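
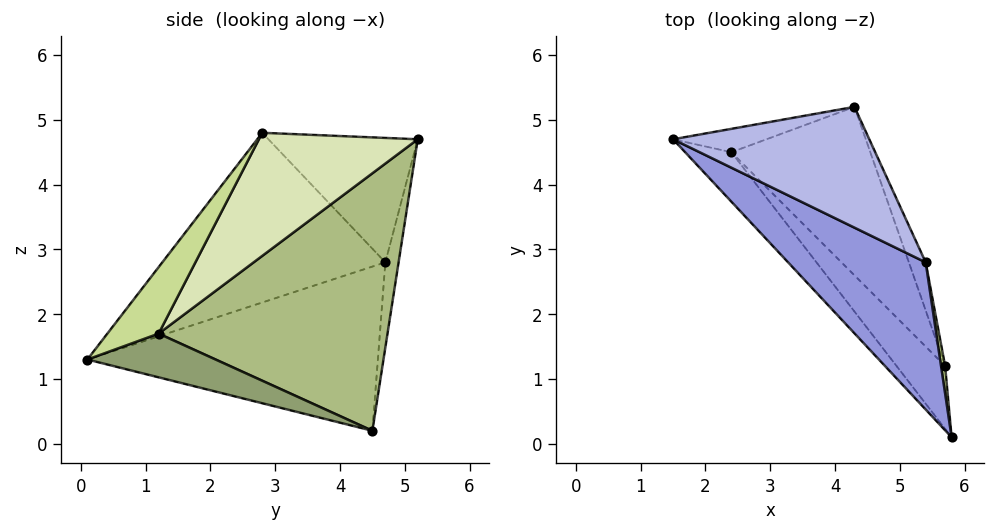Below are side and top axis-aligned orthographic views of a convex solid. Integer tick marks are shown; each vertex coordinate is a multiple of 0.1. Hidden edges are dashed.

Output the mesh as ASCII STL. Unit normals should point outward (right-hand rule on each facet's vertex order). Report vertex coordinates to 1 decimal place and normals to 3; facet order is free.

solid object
 facet normal -0.747 -0.630 -0.210
  outer loop
   vertex 2.4 4.5 0.2
   vertex 5.8 0.1 1.3
   vertex 1.5 4.7 2.8
  endloop
 endfacet
 facet normal -0.101 0.989 -0.111
  outer loop
   vertex 2.4 4.5 0.2
   vertex 1.5 4.7 2.8
   vertex 4.3 5.2 4.7
  endloop
 endfacet
 facet normal -0.568 -0.682 0.461
  outer loop
   vertex 5.4 2.8 4.8
   vertex 1.5 4.7 2.8
   vertex 5.8 0.1 1.3
  endloop
 endfacet
 facet normal -0.524 -0.206 0.826
  outer loop
   vertex 5.4 2.8 4.8
   vertex 4.3 5.2 4.7
   vertex 1.5 4.7 2.8
  endloop
 endfacet
 facet normal 0.635 0.314 -0.706
  outer loop
   vertex 5.7 1.2 1.7
   vertex 5.8 0.1 1.3
   vertex 2.4 4.5 0.2
  endloop
 endfacet
 facet normal 0.733 0.553 -0.396
  outer loop
   vertex 5.7 1.2 1.7
   vertex 2.4 4.5 0.2
   vertex 4.3 5.2 4.7
  endloop
 endfacet
 facet normal 0.996 0.068 0.061
  outer loop
   vertex 5.7 1.2 1.7
   vertex 5.4 2.8 4.8
   vertex 5.8 0.1 1.3
  endloop
 endfacet
 facet normal 0.904 0.409 -0.124
  outer loop
   vertex 5.7 1.2 1.7
   vertex 4.3 5.2 4.7
   vertex 5.4 2.8 4.8
  endloop
 endfacet
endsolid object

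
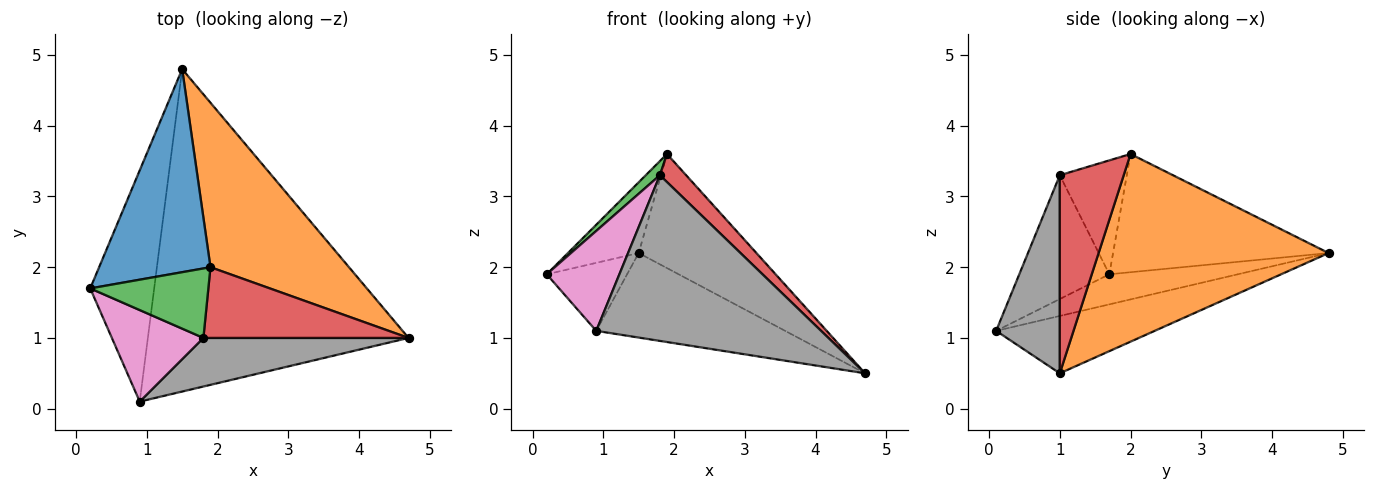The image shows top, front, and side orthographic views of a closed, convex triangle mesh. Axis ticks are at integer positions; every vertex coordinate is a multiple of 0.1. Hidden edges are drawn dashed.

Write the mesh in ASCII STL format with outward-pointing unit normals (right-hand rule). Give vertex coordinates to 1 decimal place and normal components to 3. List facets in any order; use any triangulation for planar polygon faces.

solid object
 facet normal -0.708 0.232 0.667
  outer loop
   vertex 1.9 2.0 3.6
   vertex 1.5 4.8 2.2
   vertex 0.2 1.7 1.9
  endloop
 endfacet
 facet normal 0.744 0.381 0.549
  outer loop
   vertex 1.9 2.0 3.6
   vertex 4.7 1.0 0.5
   vertex 1.5 4.8 2.2
  endloop
 endfacet
 facet normal -0.687 -0.145 0.712
  outer loop
   vertex 1.8 1.0 3.3
   vertex 1.9 2.0 3.6
   vertex 0.2 1.7 1.9
  endloop
 endfacet
 facet normal 0.668 -0.274 0.692
  outer loop
   vertex 1.8 1.0 3.3
   vertex 4.7 1.0 0.5
   vertex 1.9 2.0 3.6
  endloop
 endfacet
 facet normal -0.411 0.257 -0.874
  outer loop
   vertex 0.9 0.1 1.1
   vertex 0.2 1.7 1.9
   vertex 1.5 4.8 2.2
  endloop
 endfacet
 facet normal -0.208 0.248 -0.946
  outer loop
   vertex 0.9 0.1 1.1
   vertex 1.5 4.8 2.2
   vertex 4.7 1.0 0.5
  endloop
 endfacet
 facet normal -0.675 -0.544 0.499
  outer loop
   vertex 0.9 0.1 1.1
   vertex 1.8 1.0 3.3
   vertex 0.2 1.7 1.9
  endloop
 endfacet
 facet normal 0.262 -0.926 0.272
  outer loop
   vertex 0.9 0.1 1.1
   vertex 4.7 1.0 0.5
   vertex 1.8 1.0 3.3
  endloop
 endfacet
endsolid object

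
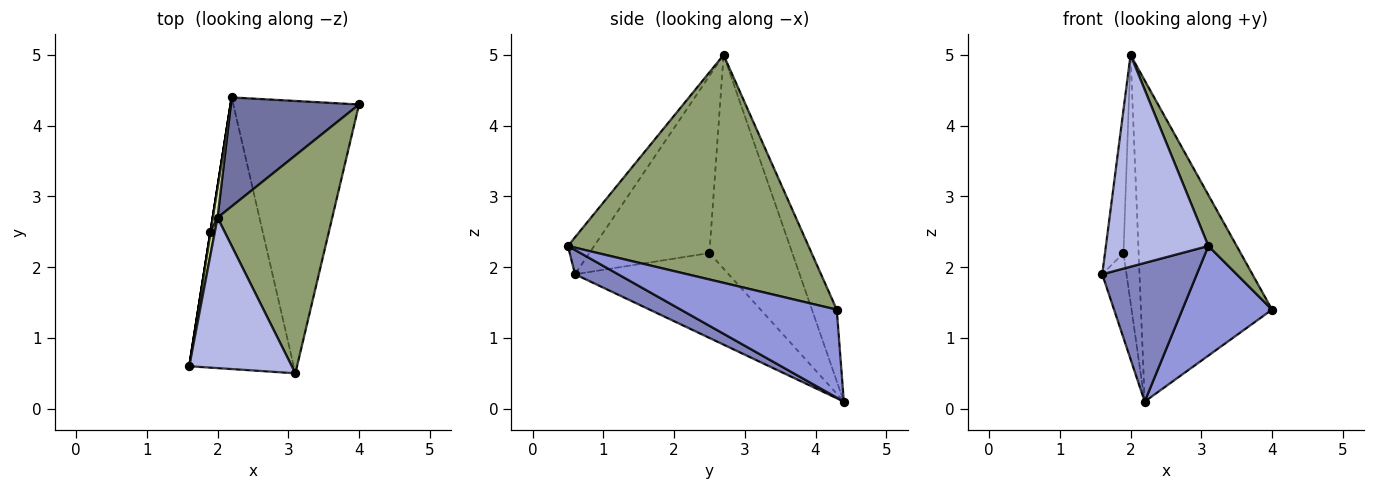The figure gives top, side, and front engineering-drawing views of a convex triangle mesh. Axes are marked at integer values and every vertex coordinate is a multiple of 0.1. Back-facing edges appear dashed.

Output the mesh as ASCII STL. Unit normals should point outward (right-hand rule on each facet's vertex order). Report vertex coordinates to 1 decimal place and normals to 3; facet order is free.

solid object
 facet normal -0.177 0.932 0.316
  outer loop
   vertex 2.0 2.7 5.0
   vertex 4.0 4.3 1.4
   vertex 2.2 4.4 0.1
  endloop
 endfacet
 facet normal 0.203 -0.445 -0.872
  outer loop
   vertex 3.1 0.5 2.3
   vertex 1.6 0.6 1.9
   vertex 2.2 4.4 0.1
  endloop
 endfacet
 facet normal 0.545 -0.313 -0.778
  outer loop
   vertex 3.1 0.5 2.3
   vertex 2.2 4.4 0.1
   vertex 4.0 4.3 1.4
  endloop
 endfacet
 facet normal -0.204 -0.798 0.567
  outer loop
   vertex 3.1 0.5 2.3
   vertex 2.0 2.7 5.0
   vertex 1.6 0.6 1.9
  endloop
 endfacet
 facet normal 0.888 -0.105 0.447
  outer loop
   vertex 3.1 0.5 2.3
   vertex 4.0 4.3 1.4
   vertex 2.0 2.7 5.0
  endloop
 endfacet
 facet normal -0.988 0.156 0.000
  outer loop
   vertex 1.9 2.5 2.2
   vertex 2.2 4.4 0.1
   vertex 1.6 0.6 1.9
  endloop
 endfacet
 facet normal -0.988 0.152 0.024
  outer loop
   vertex 1.9 2.5 2.2
   vertex 1.6 0.6 1.9
   vertex 2.0 2.7 5.0
  endloop
 endfacet
 facet normal -0.983 0.180 0.022
  outer loop
   vertex 1.9 2.5 2.2
   vertex 2.0 2.7 5.0
   vertex 2.2 4.4 0.1
  endloop
 endfacet
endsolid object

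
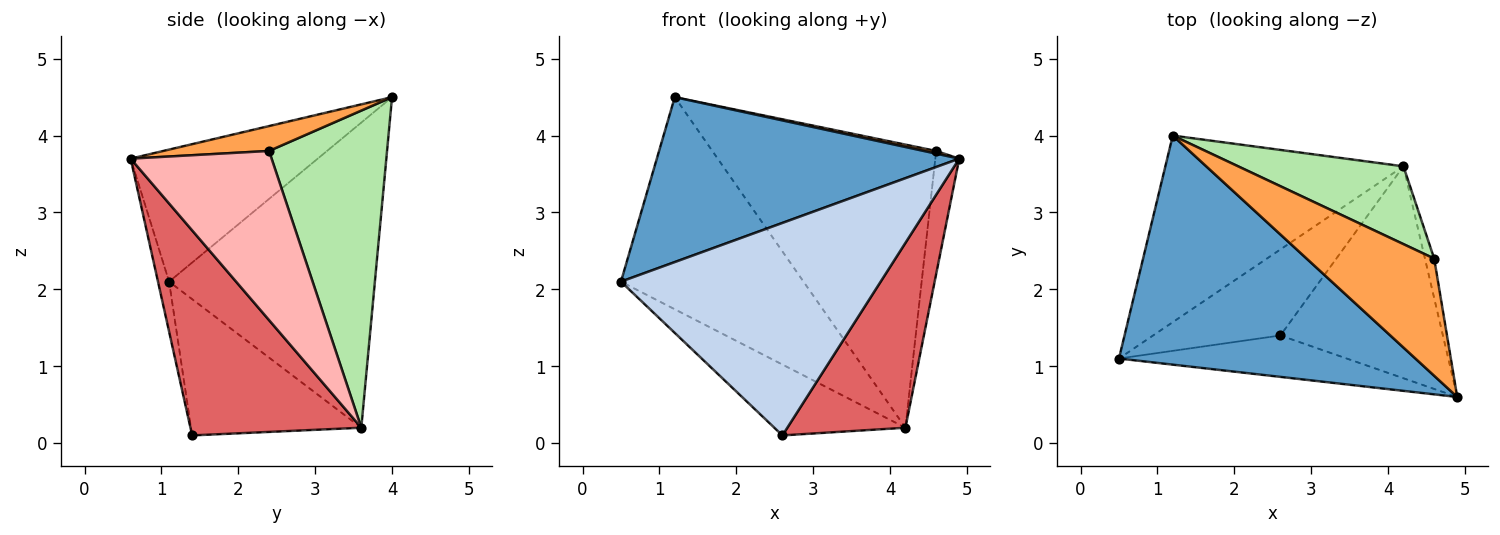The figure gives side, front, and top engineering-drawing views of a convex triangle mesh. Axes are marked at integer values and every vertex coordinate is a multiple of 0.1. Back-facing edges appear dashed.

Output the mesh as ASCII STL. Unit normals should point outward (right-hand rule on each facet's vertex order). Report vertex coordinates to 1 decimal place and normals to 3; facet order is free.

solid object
 facet normal -0.340 -0.550 0.763
  outer loop
   vertex 1.2 4.0 4.5
   vertex 0.5 1.1 2.1
   vertex 4.9 0.6 3.7
  endloop
 endfacet
 facet normal -0.042 -0.981 -0.191
  outer loop
   vertex 2.6 1.4 0.1
   vertex 4.9 0.6 3.7
   vertex 0.5 1.1 2.1
  endloop
 endfacet
 facet normal 0.191 -0.023 0.981
  outer loop
   vertex 4.6 2.4 3.8
   vertex 1.2 4.0 4.5
   vertex 4.9 0.6 3.7
  endloop
 endfacet
 facet normal -0.646 0.573 -0.504
  outer loop
   vertex 4.2 3.6 0.2
   vertex 0.5 1.1 2.1
   vertex 1.2 4.0 4.5
  endloop
 endfacet
 facet normal -0.637 0.490 -0.595
  outer loop
   vertex 4.2 3.6 0.2
   vertex 2.6 1.4 0.1
   vertex 0.5 1.1 2.1
  endloop
 endfacet
 facet normal 0.453 0.860 0.236
  outer loop
   vertex 4.2 3.6 0.2
   vertex 1.2 4.0 4.5
   vertex 4.6 2.4 3.8
  endloop
 endfacet
 facet normal 0.689 -0.476 -0.546
  outer loop
   vertex 4.2 3.6 0.2
   vertex 4.9 0.6 3.7
   vertex 2.6 1.4 0.1
  endloop
 endfacet
 facet normal 0.984 0.167 -0.054
  outer loop
   vertex 4.2 3.6 0.2
   vertex 4.6 2.4 3.8
   vertex 4.9 0.6 3.7
  endloop
 endfacet
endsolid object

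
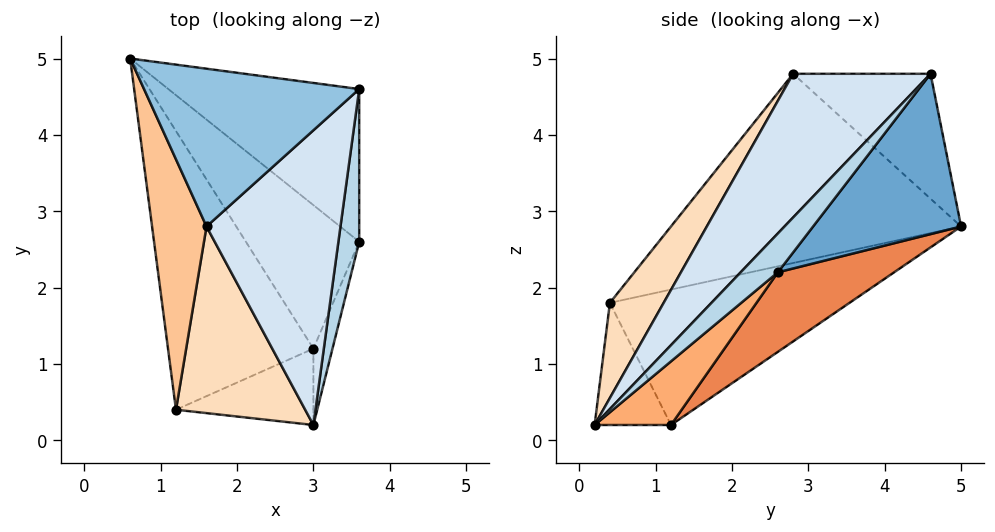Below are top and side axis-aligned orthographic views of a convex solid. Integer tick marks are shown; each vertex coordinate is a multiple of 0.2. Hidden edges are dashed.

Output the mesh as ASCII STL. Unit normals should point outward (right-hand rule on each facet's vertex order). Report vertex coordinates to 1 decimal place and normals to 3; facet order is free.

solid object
 facet normal 0.456 0.705 -0.543
  outer loop
   vertex 3.6 4.6 4.8
   vertex 3.6 2.6 2.2
   vertex 0.6 5.0 2.8
  endloop
 endfacet
 facet normal -0.439 0.487 0.755
  outer loop
   vertex 3.6 4.6 4.8
   vertex 0.6 5.0 2.8
   vertex 1.6 2.8 4.8
  endloop
 endfacet
 facet normal 0.751 -0.523 0.402
  outer loop
   vertex 3.6 4.6 4.8
   vertex 3.0 0.2 0.2
   vertex 3.6 2.6 2.2
  endloop
 endfacet
 facet normal 0.568 -0.631 0.529
  outer loop
   vertex 3.6 4.6 4.8
   vertex 1.6 2.8 4.8
   vertex 3.0 0.2 0.2
  endloop
 endfacet
 facet normal 0.422 0.678 -0.601
  outer loop
   vertex 3.0 1.2 0.2
   vertex 0.6 5.0 2.8
   vertex 3.6 2.6 2.2
  endloop
 endfacet
 facet normal 0.958 0.000 -0.287
  outer loop
   vertex 3.0 1.2 0.2
   vertex 3.6 2.6 2.2
   vertex 3.0 0.2 0.2
  endloop
 endfacet
 facet normal -0.945 -0.182 0.272
  outer loop
   vertex 1.2 0.4 1.8
   vertex 1.6 2.8 4.8
   vertex 0.6 5.0 2.8
  endloop
 endfacet
 facet normal 0.398 -0.742 0.540
  outer loop
   vertex 1.2 0.4 1.8
   vertex 3.0 0.2 0.2
   vertex 1.6 2.8 4.8
  endloop
 endfacet
 facet normal -0.680 0.070 -0.730
  outer loop
   vertex 1.2 0.4 1.8
   vertex 0.6 5.0 2.8
   vertex 3.0 1.2 0.2
  endloop
 endfacet
 facet normal -0.664 0.000 -0.747
  outer loop
   vertex 1.2 0.4 1.8
   vertex 3.0 1.2 0.2
   vertex 3.0 0.2 0.2
  endloop
 endfacet
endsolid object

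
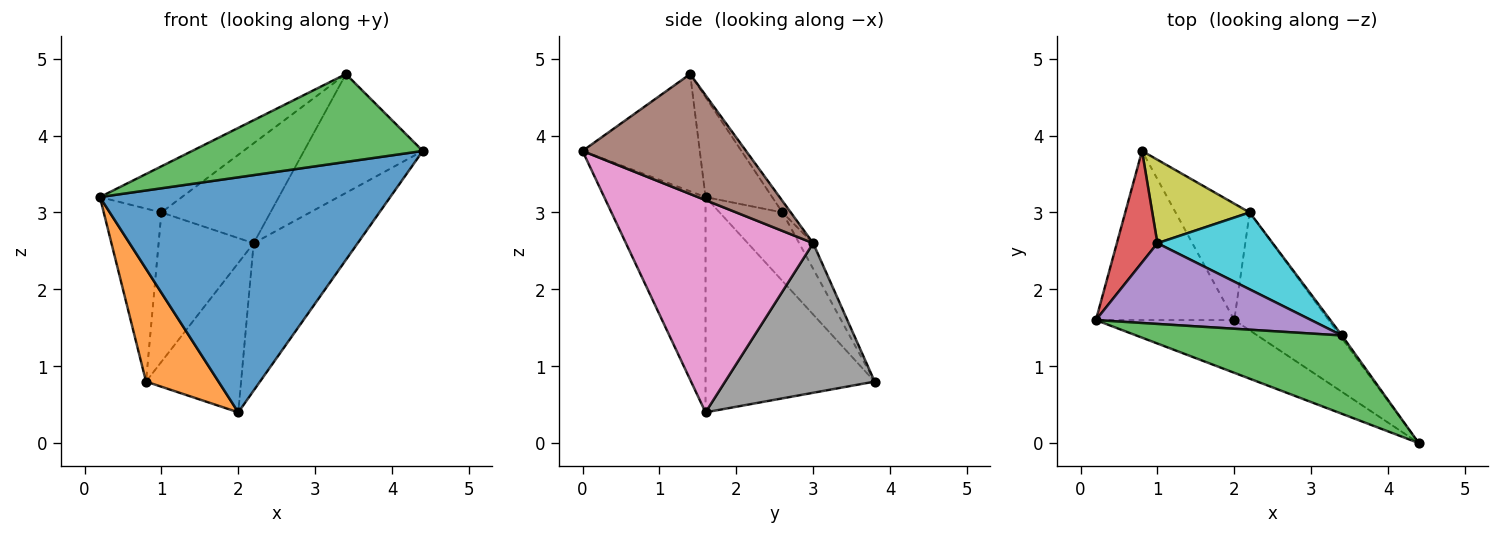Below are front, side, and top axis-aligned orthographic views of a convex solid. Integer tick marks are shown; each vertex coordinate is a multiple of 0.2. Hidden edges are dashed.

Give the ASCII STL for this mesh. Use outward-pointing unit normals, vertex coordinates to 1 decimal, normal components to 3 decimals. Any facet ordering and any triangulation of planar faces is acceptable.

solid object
 facet normal -0.322 -0.924 -0.207
  outer loop
   vertex 2.0 1.6 0.4
   vertex 4.4 0.0 3.8
   vertex 0.2 1.6 3.2
  endloop
 endfacet
 facet normal -0.791 -0.339 -0.509
  outer loop
   vertex 2.0 1.6 0.4
   vertex 0.2 1.6 3.2
   vertex 0.8 3.8 0.8
  endloop
 endfacet
 facet normal -0.355 -0.698 0.622
  outer loop
   vertex 3.4 1.4 4.8
   vertex 0.2 1.6 3.2
   vertex 4.4 0.0 3.8
  endloop
 endfacet
 facet normal -0.675 0.620 0.400
  outer loop
   vertex 1.0 2.6 3.0
   vertex 0.8 3.8 0.8
   vertex 0.2 1.6 3.2
  endloop
 endfacet
 facet normal -0.374 0.460 0.805
  outer loop
   vertex 1.0 2.6 3.0
   vertex 0.2 1.6 3.2
   vertex 3.4 1.4 4.8
  endloop
 endfacet
 facet normal 0.809 0.588 -0.014
  outer loop
   vertex 2.2 3.0 2.6
   vertex 3.4 1.4 4.8
   vertex 4.4 0.0 3.8
  endloop
 endfacet
 facet normal 0.815 0.453 -0.362
  outer loop
   vertex 2.2 3.0 2.6
   vertex 4.4 0.0 3.8
   vertex 2.0 1.6 0.4
  endloop
 endfacet
 facet normal 0.779 0.495 -0.386
  outer loop
   vertex 2.2 3.0 2.6
   vertex 2.0 1.6 0.4
   vertex 0.8 3.8 0.8
  endloop
 endfacet
 facet normal -0.127 0.866 0.484
  outer loop
   vertex 2.2 3.0 2.6
   vertex 0.8 3.8 0.8
   vertex 1.0 2.6 3.0
  endloop
 endfacet
 facet normal -0.061 0.791 0.609
  outer loop
   vertex 2.2 3.0 2.6
   vertex 1.0 2.6 3.0
   vertex 3.4 1.4 4.8
  endloop
 endfacet
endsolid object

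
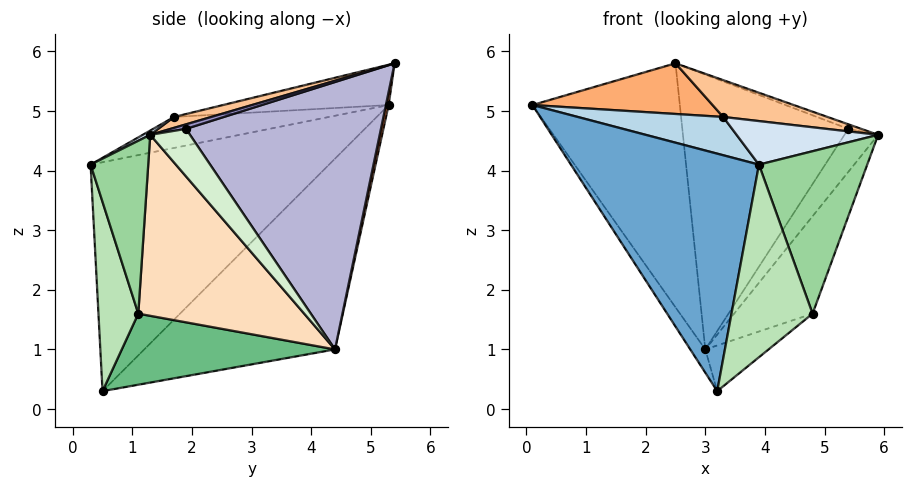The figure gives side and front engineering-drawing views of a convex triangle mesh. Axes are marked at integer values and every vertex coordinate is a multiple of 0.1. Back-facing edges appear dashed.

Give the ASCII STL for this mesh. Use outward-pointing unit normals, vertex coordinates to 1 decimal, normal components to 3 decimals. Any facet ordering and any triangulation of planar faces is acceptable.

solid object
 facet normal -0.780 -0.615 0.111
  outer loop
   vertex 3.9 0.3 4.1
   vertex 0.1 5.3 5.1
   vertex 3.2 0.5 0.3
  endloop
 endfacet
 facet normal -0.808 0.064 -0.586
  outer loop
   vertex 3.0 4.4 1.0
   vertex 3.2 0.5 0.3
   vertex 0.1 5.3 5.1
  endloop
 endfacet
 facet normal -0.611 -0.574 0.545
  outer loop
   vertex 3.3 1.7 4.9
   vertex 0.1 5.3 5.1
   vertex 3.9 0.3 4.1
  endloop
 endfacet
 facet normal 0.026 -0.488 0.873
  outer loop
   vertex 3.3 1.7 4.9
   vertex 3.9 0.3 4.1
   vertex 5.9 1.3 4.6
  endloop
 endfacet
 facet normal 0.018 0.979 -0.202
  outer loop
   vertex 2.5 5.4 5.8
   vertex 3.0 4.4 1.0
   vertex 0.1 5.3 5.1
  endloop
 endfacet
 facet normal -0.258 -0.281 0.924
  outer loop
   vertex 2.5 5.4 5.8
   vertex 0.1 5.3 5.1
   vertex 3.3 1.7 4.9
  endloop
 endfacet
 facet normal 0.078 -0.220 0.972
  outer loop
   vertex 2.5 5.4 5.8
   vertex 3.3 1.7 4.9
   vertex 5.9 1.3 4.6
  endloop
 endfacet
 facet normal 0.851 0.402 -0.339
  outer loop
   vertex 4.8 1.1 1.6
   vertex 3.0 4.4 1.0
   vertex 5.9 1.3 4.6
  endloop
 endfacet
 facet normal 0.581 0.173 -0.795
  outer loop
   vertex 4.8 1.1 1.6
   vertex 3.2 0.5 0.3
   vertex 3.0 4.4 1.0
  endloop
 endfacet
 facet normal 0.467 -0.877 -0.113
  outer loop
   vertex 4.8 1.1 1.6
   vertex 5.9 1.3 4.6
   vertex 3.9 0.3 4.1
  endloop
 endfacet
 facet normal 0.437 -0.890 -0.127
  outer loop
   vertex 4.8 1.1 1.6
   vertex 3.9 0.3 4.1
   vertex 3.2 0.5 0.3
  endloop
 endfacet
 facet normal 0.762 0.645 -0.059
  outer loop
   vertex 5.4 1.9 4.7
   vertex 5.9 1.3 4.6
   vertex 3.0 4.4 1.0
  endloop
 endfacet
 facet normal 0.766 0.642 -0.025
  outer loop
   vertex 5.4 1.9 4.7
   vertex 2.5 5.4 5.8
   vertex 5.9 1.3 4.6
  endloop
 endfacet
 facet normal 0.760 0.647 -0.056
  outer loop
   vertex 5.4 1.9 4.7
   vertex 3.0 4.4 1.0
   vertex 2.5 5.4 5.8
  endloop
 endfacet
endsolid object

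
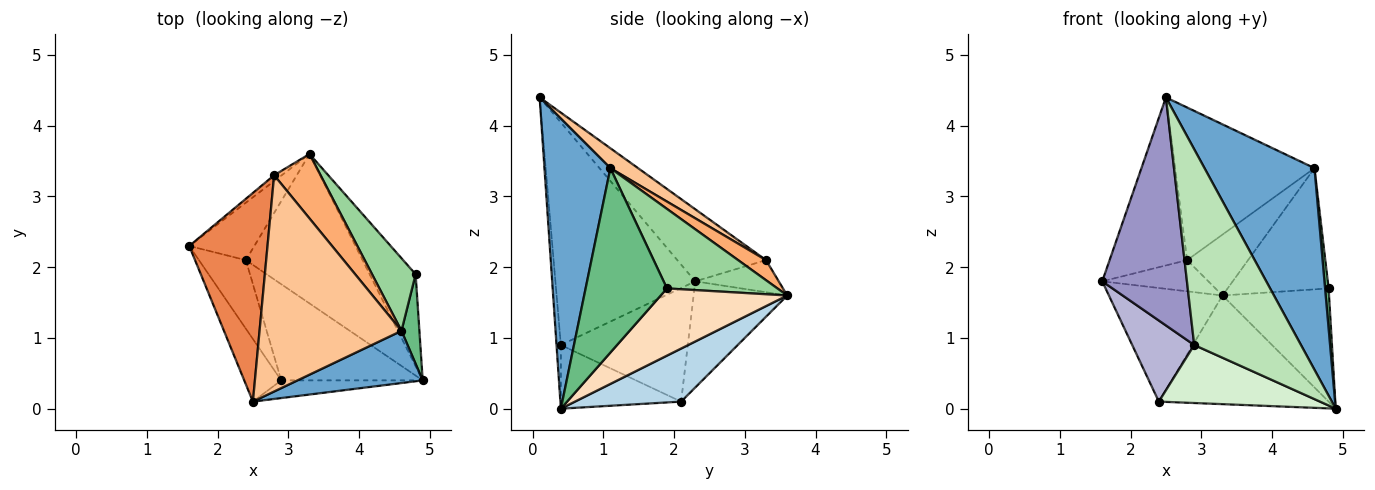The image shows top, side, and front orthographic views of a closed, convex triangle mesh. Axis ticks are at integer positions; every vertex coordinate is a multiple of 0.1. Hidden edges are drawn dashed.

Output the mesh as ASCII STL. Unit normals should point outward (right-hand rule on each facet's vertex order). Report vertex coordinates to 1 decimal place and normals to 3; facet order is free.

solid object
 facet normal 0.502 -0.837 0.217
  outer loop
   vertex 4.6 1.1 3.4
   vertex 2.5 0.1 4.4
   vertex 4.9 0.4 0.0
  endloop
 endfacet
 facet normal -0.593 0.719 -0.363
  outer loop
   vertex 2.4 2.1 0.1
   vertex 1.6 2.3 1.8
   vertex 3.3 3.6 1.6
  endloop
 endfacet
 facet normal 0.345 0.552 -0.759
  outer loop
   vertex 2.4 2.1 0.1
   vertex 3.3 3.6 1.6
   vertex 4.9 0.4 0.0
  endloop
 endfacet
 facet normal -0.612 0.778 -0.145
  outer loop
   vertex 2.8 3.3 2.1
   vertex 3.3 3.6 1.6
   vertex 1.6 2.3 1.8
  endloop
 endfacet
 facet normal -0.583 0.510 0.633
  outer loop
   vertex 2.8 3.3 2.1
   vertex 1.6 2.3 1.8
   vertex 2.5 0.1 4.4
  endloop
 endfacet
 facet normal 0.300 0.655 0.693
  outer loop
   vertex 2.8 3.3 2.1
   vertex 4.6 1.1 3.4
   vertex 3.3 3.6 1.6
  endloop
 endfacet
 facet normal 0.114 0.573 0.812
  outer loop
   vertex 2.8 3.3 2.1
   vertex 2.5 0.1 4.4
   vertex 4.6 1.1 3.4
  endloop
 endfacet
 facet normal 0.678 0.571 -0.464
  outer loop
   vertex 4.8 1.9 1.7
   vertex 4.9 0.4 0.0
   vertex 3.3 3.6 1.6
  endloop
 endfacet
 facet normal 0.994 -0.043 0.097
  outer loop
   vertex 4.8 1.9 1.7
   vertex 4.6 1.1 3.4
   vertex 4.9 0.4 0.0
  endloop
 endfacet
 facet normal 0.684 0.626 0.375
  outer loop
   vertex 4.8 1.9 1.7
   vertex 3.3 3.6 1.6
   vertex 4.6 1.1 3.4
  endloop
 endfacet
 facet normal -0.040 -0.995 -0.090
  outer loop
   vertex 2.9 0.4 0.9
   vertex 4.9 0.4 0.0
   vertex 2.5 0.1 4.4
  endloop
 endfacet
 facet normal -0.360 -0.482 -0.799
  outer loop
   vertex 2.9 0.4 0.9
   vertex 2.4 2.1 0.1
   vertex 4.9 0.4 0.0
  endloop
 endfacet
 facet normal -0.847 -0.513 -0.141
  outer loop
   vertex 2.9 0.4 0.9
   vertex 2.5 0.1 4.4
   vertex 1.6 2.3 1.8
  endloop
 endfacet
 facet normal -0.842 -0.412 -0.348
  outer loop
   vertex 2.9 0.4 0.9
   vertex 1.6 2.3 1.8
   vertex 2.4 2.1 0.1
  endloop
 endfacet
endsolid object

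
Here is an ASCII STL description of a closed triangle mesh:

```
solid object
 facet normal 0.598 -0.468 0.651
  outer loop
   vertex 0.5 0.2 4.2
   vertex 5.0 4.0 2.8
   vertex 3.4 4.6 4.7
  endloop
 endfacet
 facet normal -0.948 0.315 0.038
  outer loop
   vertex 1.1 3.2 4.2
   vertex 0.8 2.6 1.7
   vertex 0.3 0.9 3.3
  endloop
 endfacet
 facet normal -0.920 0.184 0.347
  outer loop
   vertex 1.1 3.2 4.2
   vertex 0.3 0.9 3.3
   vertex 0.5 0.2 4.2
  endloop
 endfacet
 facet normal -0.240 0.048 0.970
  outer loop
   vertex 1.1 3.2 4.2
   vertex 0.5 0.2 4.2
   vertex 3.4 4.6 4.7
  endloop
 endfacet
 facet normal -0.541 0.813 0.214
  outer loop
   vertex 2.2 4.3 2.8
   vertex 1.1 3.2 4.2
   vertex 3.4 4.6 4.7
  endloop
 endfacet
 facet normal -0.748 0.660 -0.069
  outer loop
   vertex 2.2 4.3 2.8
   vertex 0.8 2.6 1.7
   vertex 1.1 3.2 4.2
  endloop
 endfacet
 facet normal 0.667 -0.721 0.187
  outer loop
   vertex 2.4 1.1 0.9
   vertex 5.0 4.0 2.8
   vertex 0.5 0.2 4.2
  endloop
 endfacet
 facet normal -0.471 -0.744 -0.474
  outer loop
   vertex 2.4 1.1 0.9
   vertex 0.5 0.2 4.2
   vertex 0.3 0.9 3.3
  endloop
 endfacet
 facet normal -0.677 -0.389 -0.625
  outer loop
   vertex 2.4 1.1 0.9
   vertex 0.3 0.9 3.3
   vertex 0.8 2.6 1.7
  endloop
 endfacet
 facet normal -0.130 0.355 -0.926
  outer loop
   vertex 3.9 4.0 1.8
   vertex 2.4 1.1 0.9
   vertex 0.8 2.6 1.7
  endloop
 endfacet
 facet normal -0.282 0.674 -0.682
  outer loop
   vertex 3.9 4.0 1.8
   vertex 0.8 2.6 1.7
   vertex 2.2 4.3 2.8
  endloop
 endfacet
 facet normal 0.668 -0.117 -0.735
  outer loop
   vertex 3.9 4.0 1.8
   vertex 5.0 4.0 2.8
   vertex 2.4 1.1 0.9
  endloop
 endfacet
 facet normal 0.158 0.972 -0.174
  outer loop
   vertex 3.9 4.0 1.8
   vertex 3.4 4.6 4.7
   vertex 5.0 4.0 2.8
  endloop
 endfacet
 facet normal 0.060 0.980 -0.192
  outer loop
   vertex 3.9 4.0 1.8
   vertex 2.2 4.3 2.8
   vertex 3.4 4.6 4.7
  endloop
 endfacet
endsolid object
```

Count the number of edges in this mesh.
21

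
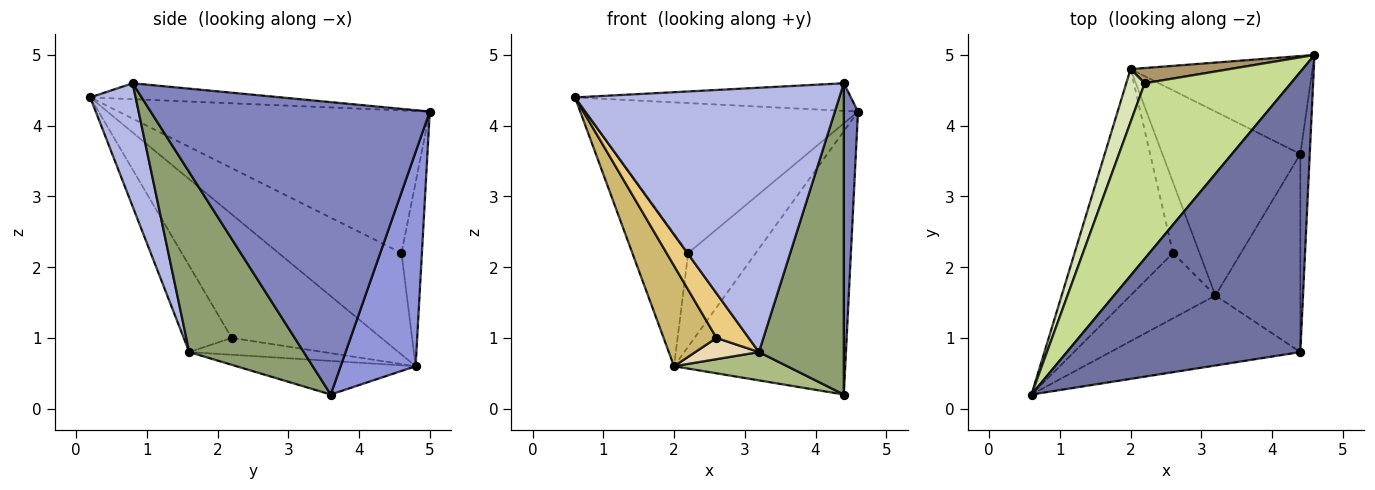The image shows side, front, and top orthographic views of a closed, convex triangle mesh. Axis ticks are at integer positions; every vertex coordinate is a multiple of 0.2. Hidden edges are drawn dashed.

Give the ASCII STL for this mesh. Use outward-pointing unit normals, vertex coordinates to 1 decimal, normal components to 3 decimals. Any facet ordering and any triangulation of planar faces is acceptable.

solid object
 facet normal -0.068 0.098 0.993
  outer loop
   vertex 4.4 0.8 4.6
   vertex 4.6 5.0 4.2
   vertex 0.6 0.2 4.4
  endloop
 endfacet
 facet normal 0.998 -0.051 -0.032
  outer loop
   vertex 4.4 3.6 0.2
   vertex 4.6 5.0 4.2
   vertex 4.4 0.8 4.6
  endloop
 endfacet
 facet normal 0.380 0.867 -0.322
  outer loop
   vertex 2.0 4.8 0.6
   vertex 4.6 5.0 4.2
   vertex 4.4 3.6 0.2
  endloop
 endfacet
 facet normal 0.164 -0.954 -0.253
  outer loop
   vertex 3.2 1.6 0.8
   vertex 4.4 0.8 4.6
   vertex 0.6 0.2 4.4
  endloop
 endfacet
 facet normal 0.751 -0.557 -0.354
  outer loop
   vertex 3.2 1.6 0.8
   vertex 4.4 3.6 0.2
   vertex 4.4 0.8 4.6
  endloop
 endfacet
 facet normal -0.234 -0.148 -0.961
  outer loop
   vertex 3.2 1.6 0.8
   vertex 2.0 4.8 0.6
   vertex 4.4 3.6 0.2
  endloop
 endfacet
 facet normal -0.596 0.522 0.611
  outer loop
   vertex 2.2 4.6 2.2
   vertex 0.6 0.2 4.4
   vertex 4.6 5.0 4.2
  endloop
 endfacet
 facet normal -0.898 0.408 0.163
  outer loop
   vertex 2.2 4.6 2.2
   vertex 2.0 4.8 0.6
   vertex 0.6 0.2 4.4
  endloop
 endfacet
 facet normal -0.286 0.946 0.154
  outer loop
   vertex 2.2 4.6 2.2
   vertex 4.6 5.0 4.2
   vertex 2.0 4.8 0.6
  endloop
 endfacet
 facet normal -0.754 -0.266 -0.600
  outer loop
   vertex 2.6 2.2 1.0
   vertex 0.6 0.2 4.4
   vertex 2.0 4.8 0.6
  endloop
 endfacet
 facet normal -0.643 -0.432 -0.632
  outer loop
   vertex 2.6 2.2 1.0
   vertex 3.2 1.6 0.8
   vertex 0.6 0.2 4.4
  endloop
 endfacet
 facet normal -0.519 -0.246 -0.819
  outer loop
   vertex 2.6 2.2 1.0
   vertex 2.0 4.8 0.6
   vertex 3.2 1.6 0.8
  endloop
 endfacet
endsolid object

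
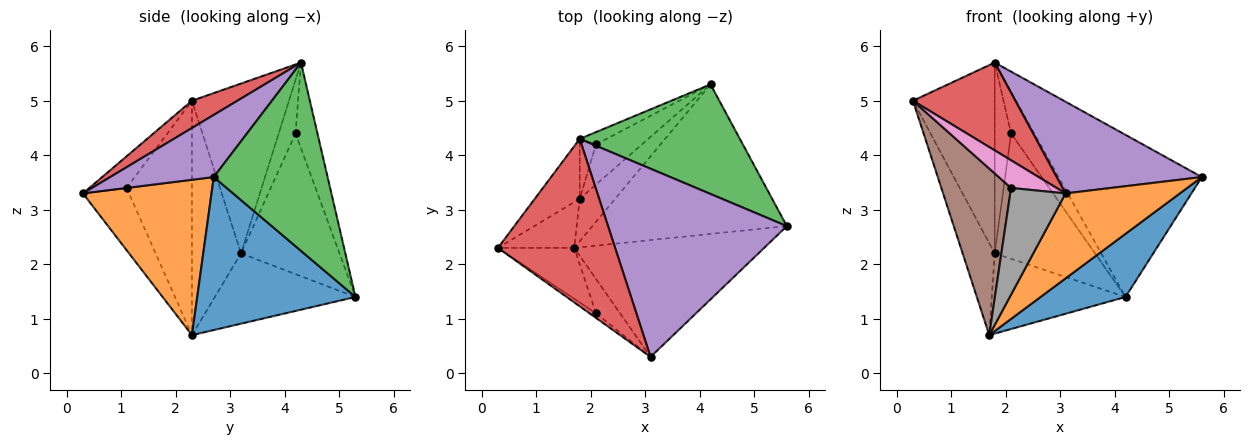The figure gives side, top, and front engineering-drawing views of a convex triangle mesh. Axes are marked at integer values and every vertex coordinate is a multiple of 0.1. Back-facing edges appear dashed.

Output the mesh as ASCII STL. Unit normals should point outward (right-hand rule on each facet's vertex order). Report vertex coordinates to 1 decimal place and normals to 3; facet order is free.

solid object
 facet normal 0.587 -0.315 -0.746
  outer loop
   vertex 1.7 2.3 0.7
   vertex 4.2 5.3 1.4
   vertex 5.6 2.7 3.6
  endloop
 endfacet
 facet normal 0.552 -0.491 -0.674
  outer loop
   vertex 3.1 0.3 3.3
   vertex 1.7 2.3 0.7
   vertex 5.6 2.7 3.6
  endloop
 endfacet
 facet normal 0.550 0.692 0.468
  outer loop
   vertex 1.8 4.3 5.7
   vertex 5.6 2.7 3.6
   vertex 4.2 5.3 1.4
  endloop
 endfacet
 facet normal 0.202 -0.455 0.867
  outer loop
   vertex 1.8 4.3 5.7
   vertex 0.3 2.3 5.0
   vertex 3.1 0.3 3.3
  endloop
 endfacet
 facet normal 0.298 -0.418 0.858
  outer loop
   vertex 1.8 4.3 5.7
   vertex 3.1 0.3 3.3
   vertex 5.6 2.7 3.6
  endloop
 endfacet
 facet normal -0.668 -0.712 -0.217
  outer loop
   vertex 2.1 1.1 3.4
   vertex 0.3 2.3 5.0
   vertex 1.7 2.3 0.7
  endloop
 endfacet
 facet normal -0.627 -0.768 -0.130
  outer loop
   vertex 2.1 1.1 3.4
   vertex 3.1 0.3 3.3
   vertex 0.3 2.3 5.0
  endloop
 endfacet
 facet normal -0.621 -0.746 -0.240
  outer loop
   vertex 2.1 1.1 3.4
   vertex 1.7 2.3 0.7
   vertex 3.1 0.3 3.3
  endloop
 endfacet
 facet normal -0.681 0.647 -0.343
  outer loop
   vertex 1.8 3.2 2.2
   vertex 4.2 5.3 1.4
   vertex 1.7 2.3 0.7
  endloop
 endfacet
 facet normal -0.808 0.528 -0.263
  outer loop
   vertex 1.8 3.2 2.2
   vertex 1.7 2.3 0.7
   vertex 0.3 2.3 5.0
  endloop
 endfacet
 facet normal -0.749 0.632 -0.198
  outer loop
   vertex 1.8 3.2 2.2
   vertex 0.3 2.3 5.0
   vertex 1.8 4.3 5.7
  endloop
 endfacet
 facet normal -0.672 0.711 -0.210
  outer loop
   vertex 2.1 4.2 4.4
   vertex 1.8 4.3 5.7
   vertex 4.2 5.3 1.4
  endloop
 endfacet
 facet normal -0.683 0.696 -0.223
  outer loop
   vertex 2.1 4.2 4.4
   vertex 4.2 5.3 1.4
   vertex 1.8 3.2 2.2
  endloop
 endfacet
 facet normal -0.700 0.681 -0.214
  outer loop
   vertex 2.1 4.2 4.4
   vertex 1.8 3.2 2.2
   vertex 1.8 4.3 5.7
  endloop
 endfacet
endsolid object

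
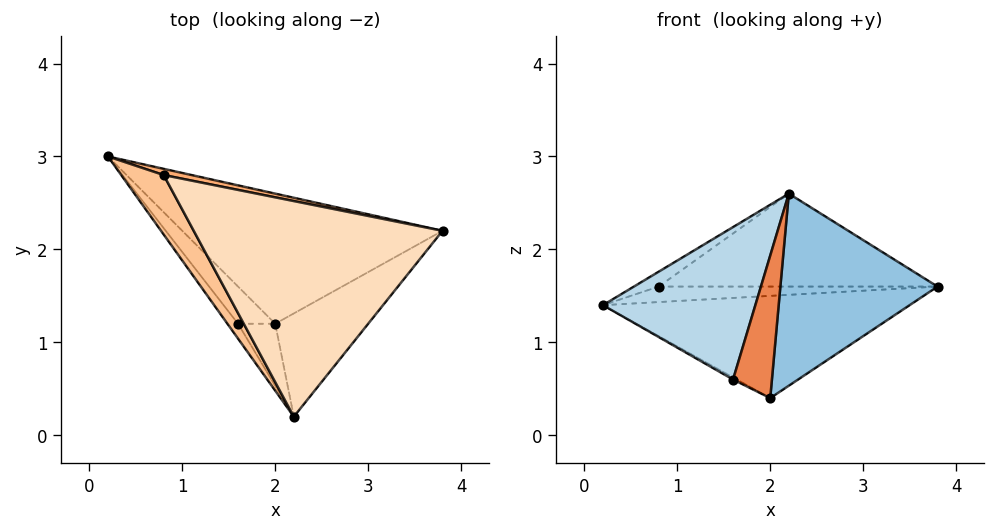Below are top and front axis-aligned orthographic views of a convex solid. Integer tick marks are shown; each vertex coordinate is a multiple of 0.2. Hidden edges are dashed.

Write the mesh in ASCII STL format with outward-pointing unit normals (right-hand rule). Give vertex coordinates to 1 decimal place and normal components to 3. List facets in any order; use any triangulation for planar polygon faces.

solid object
 facet normal 0.178 0.608 -0.774
  outer loop
   vertex 2.0 1.2 0.4
   vertex 0.2 3.0 1.4
   vertex 3.8 2.2 1.6
  endloop
 endfacet
 facet normal 0.627 -0.686 -0.369
  outer loop
   vertex 2.0 1.2 0.4
   vertex 3.8 2.2 1.6
   vertex 2.2 0.2 2.6
  endloop
 endfacet
 facet normal -0.800 -0.597 -0.058
  outer loop
   vertex 1.6 1.2 0.6
   vertex 2.2 0.2 2.6
   vertex 0.2 3.0 1.4
  endloop
 endfacet
 facet normal -0.447 0.050 -0.893
  outer loop
   vertex 1.6 1.2 0.6
   vertex 0.2 3.0 1.4
   vertex 2.0 1.2 0.4
  endloop
 endfacet
 facet normal -0.196 -0.899 -0.391
  outer loop
   vertex 1.6 1.2 0.6
   vertex 2.0 1.2 0.4
   vertex 2.2 0.2 2.6
  endloop
 endfacet
 facet normal 0.183 0.913 0.365
  outer loop
   vertex 0.8 2.8 1.6
   vertex 3.8 2.2 1.6
   vertex 0.2 3.0 1.4
  endloop
 endfacet
 facet normal -0.236 0.236 0.943
  outer loop
   vertex 0.8 2.8 1.6
   vertex 0.2 3.0 1.4
   vertex 2.2 0.2 2.6
  endloop
 endfacet
 facet normal 0.079 0.395 0.915
  outer loop
   vertex 0.8 2.8 1.6
   vertex 2.2 0.2 2.6
   vertex 3.8 2.2 1.6
  endloop
 endfacet
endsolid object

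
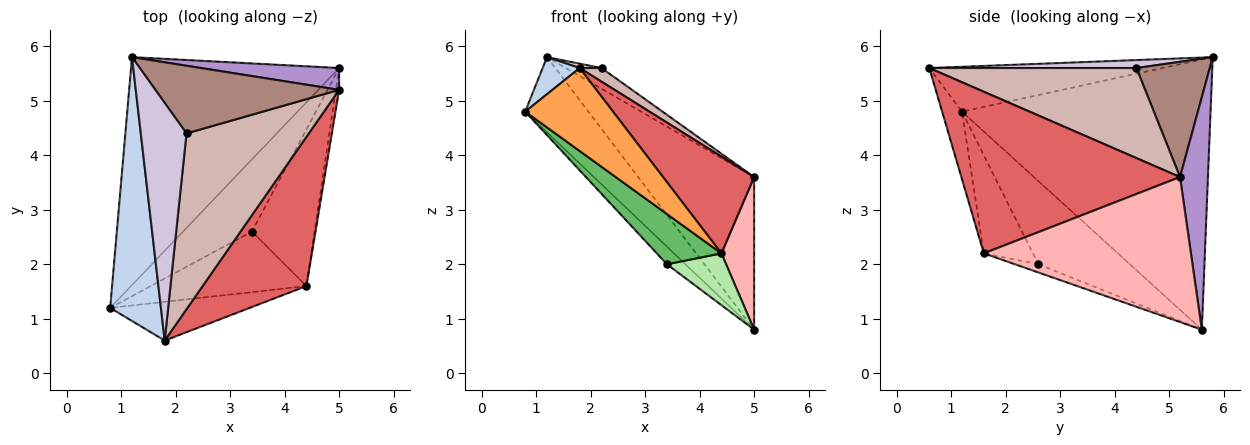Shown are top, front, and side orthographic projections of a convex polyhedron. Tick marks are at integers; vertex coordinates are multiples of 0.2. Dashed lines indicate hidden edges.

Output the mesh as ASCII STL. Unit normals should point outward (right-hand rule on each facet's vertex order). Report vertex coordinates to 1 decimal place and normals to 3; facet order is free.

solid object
 facet normal -0.777 0.198 -0.598
  outer loop
   vertex 1.2 5.8 5.8
   vertex 5.0 5.6 0.8
   vertex 0.8 1.2 4.8
  endloop
 endfacet
 facet normal -0.659 -0.105 0.745
  outer loop
   vertex 1.8 0.6 5.6
   vertex 1.2 5.8 5.8
   vertex 0.8 1.2 4.8
  endloop
 endfacet
 facet normal -0.201 -0.888 -0.415
  outer loop
   vertex 4.4 1.6 2.2
   vertex 1.8 0.6 5.6
   vertex 0.8 1.2 4.8
  endloop
 endfacet
 facet normal -0.761 0.154 -0.630
  outer loop
   vertex 3.4 2.6 2.0
   vertex 0.8 1.2 4.8
   vertex 5.0 5.6 0.8
  endloop
 endfacet
 facet normal -0.436 -0.575 -0.692
  outer loop
   vertex 3.4 2.6 2.0
   vertex 4.4 1.6 2.2
   vertex 0.8 1.2 4.8
  endloop
 endfacet
 facet normal -0.123 -0.311 -0.942
  outer loop
   vertex 3.4 2.6 2.0
   vertex 5.0 5.6 0.8
   vertex 4.4 1.6 2.2
  endloop
 endfacet
 facet normal 0.794 -0.331 0.510
  outer loop
   vertex 5.0 5.2 3.6
   vertex 1.8 0.6 5.6
   vertex 4.4 1.6 2.2
  endloop
 endfacet
 facet normal 0.988 -0.156 -0.022
  outer loop
   vertex 5.0 5.2 3.6
   vertex 4.4 1.6 2.2
   vertex 5.0 5.6 0.8
  endloop
 endfacet
 facet normal 0.232 0.963 0.138
  outer loop
   vertex 5.0 5.2 3.6
   vertex 5.0 5.6 0.8
   vertex 1.2 5.8 5.8
  endloop
 endfacet
 facet normal 0.172 -0.018 0.985
  outer loop
   vertex 2.2 4.4 5.6
   vertex 1.2 5.8 5.8
   vertex 1.8 0.6 5.6
  endloop
 endfacet
 facet normal 0.514 0.250 0.820
  outer loop
   vertex 2.2 4.4 5.6
   vertex 5.0 5.2 3.6
   vertex 1.2 5.8 5.8
  endloop
 endfacet
 facet normal 0.592 -0.062 0.804
  outer loop
   vertex 2.2 4.4 5.6
   vertex 1.8 0.6 5.6
   vertex 5.0 5.2 3.6
  endloop
 endfacet
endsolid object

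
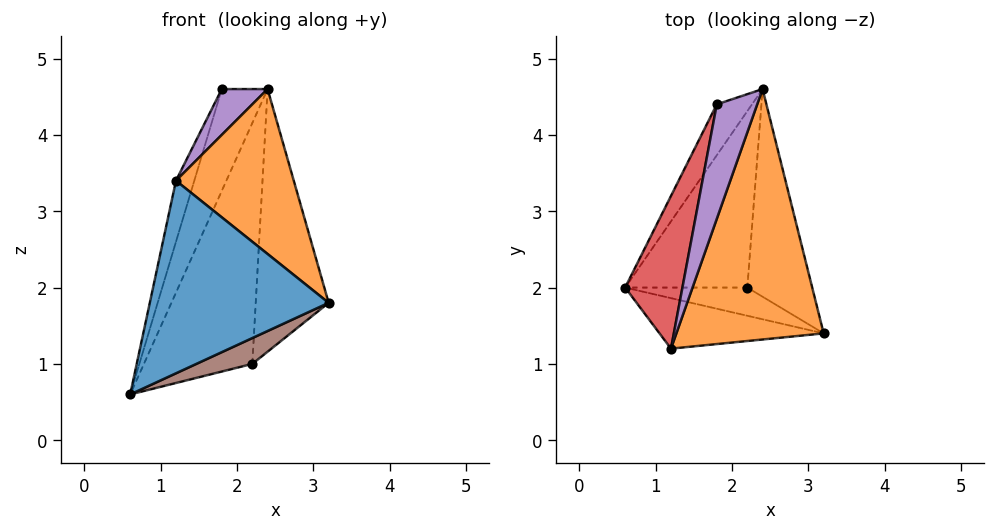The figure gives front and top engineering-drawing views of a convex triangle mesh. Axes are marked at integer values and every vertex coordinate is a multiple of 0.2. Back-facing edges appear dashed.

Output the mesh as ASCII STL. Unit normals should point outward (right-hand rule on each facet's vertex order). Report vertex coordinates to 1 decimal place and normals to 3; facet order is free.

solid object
 facet normal -0.106 -0.962 -0.252
  outer loop
   vertex 1.2 1.2 3.4
   vertex 0.6 2.0 0.6
   vertex 3.2 1.4 1.8
  endloop
 endfacet
 facet normal 0.586 -0.446 0.677
  outer loop
   vertex 1.2 1.2 3.4
   vertex 3.2 1.4 1.8
   vertex 2.4 4.6 4.6
  endloop
 endfacet
 facet normal -0.286 0.857 -0.429
  outer loop
   vertex 1.8 4.4 4.6
   vertex 2.4 4.6 4.6
   vertex 0.6 2.0 0.6
  endloop
 endfacet
 facet normal -0.968 0.094 0.234
  outer loop
   vertex 1.8 4.4 4.6
   vertex 0.6 2.0 0.6
   vertex 1.2 1.2 3.4
  endloop
 endfacet
 facet normal 0.123 -0.369 0.921
  outer loop
   vertex 1.8 4.4 4.6
   vertex 1.2 1.2 3.4
   vertex 2.4 4.6 4.6
  endloop
 endfacet
 facet normal 0.181 -0.665 -0.725
  outer loop
   vertex 2.2 2.0 1.0
   vertex 3.2 1.4 1.8
   vertex 0.6 2.0 0.6
  endloop
 endfacet
 facet normal 0.146 0.798 -0.585
  outer loop
   vertex 2.2 2.0 1.0
   vertex 0.6 2.0 0.6
   vertex 2.4 4.6 4.6
  endloop
 endfacet
 facet normal 0.695 0.564 -0.446
  outer loop
   vertex 2.2 2.0 1.0
   vertex 2.4 4.6 4.6
   vertex 3.2 1.4 1.8
  endloop
 endfacet
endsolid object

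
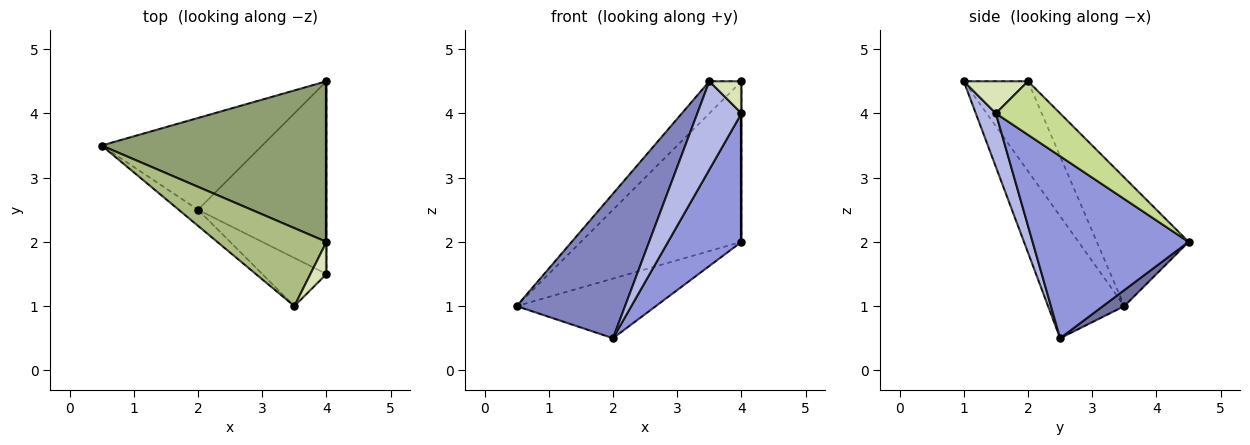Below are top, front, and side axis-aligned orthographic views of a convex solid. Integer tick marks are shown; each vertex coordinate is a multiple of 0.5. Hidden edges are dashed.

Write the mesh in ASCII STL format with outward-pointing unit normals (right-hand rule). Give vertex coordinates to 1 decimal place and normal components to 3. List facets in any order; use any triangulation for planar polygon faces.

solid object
 facet normal 0.084 0.543 -0.836
  outer loop
   vertex 2.0 2.5 0.5
   vertex 0.5 3.5 1.0
   vertex 4.0 4.5 2.0
  endloop
 endfacet
 facet normal -0.573 -0.814 -0.090
  outer loop
   vertex 2.0 2.5 0.5
   vertex 3.5 1.0 4.5
   vertex 0.5 3.5 1.0
  endloop
 endfacet
 facet normal 0.763 -0.359 -0.538
  outer loop
   vertex 4.0 1.5 4.0
   vertex 2.0 2.5 0.5
   vertex 4.0 4.5 2.0
  endloop
 endfacet
 facet normal 0.371 -0.815 -0.445
  outer loop
   vertex 4.0 1.5 4.0
   vertex 3.5 1.0 4.5
   vertex 2.0 2.5 0.5
  endloop
 endfacet
 facet normal -0.375 0.656 0.656
  outer loop
   vertex 4.0 2.0 4.5
   vertex 4.0 4.5 2.0
   vertex 0.5 3.5 1.0
  endloop
 endfacet
 facet normal -0.606 0.303 0.736
  outer loop
   vertex 4.0 2.0 4.5
   vertex 0.5 3.5 1.0
   vertex 3.5 1.0 4.5
  endloop
 endfacet
 facet normal 1.000 0.000 0.000
  outer loop
   vertex 4.0 2.0 4.5
   vertex 4.0 1.5 4.0
   vertex 4.0 4.5 2.0
  endloop
 endfacet
 facet normal 0.816 -0.408 0.408
  outer loop
   vertex 4.0 2.0 4.5
   vertex 3.5 1.0 4.5
   vertex 4.0 1.5 4.0
  endloop
 endfacet
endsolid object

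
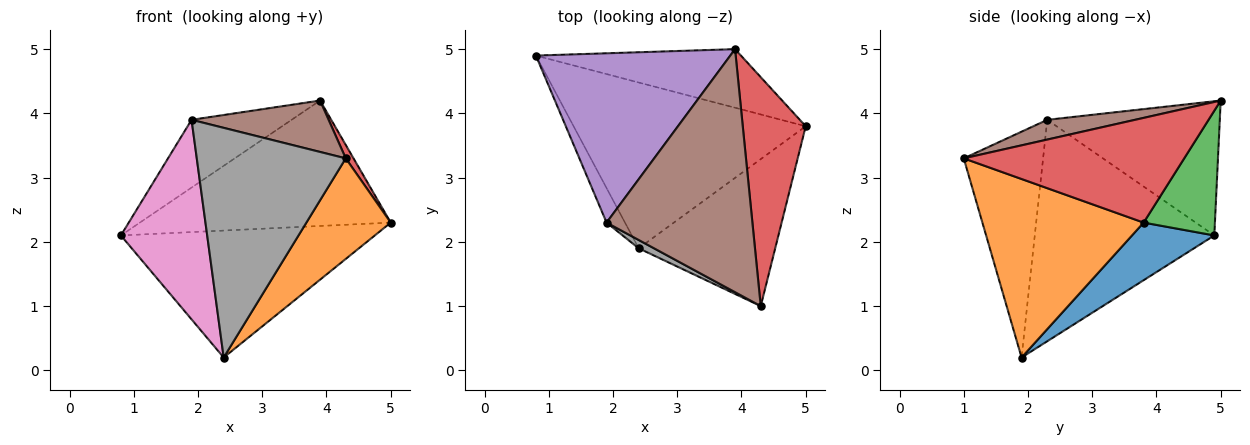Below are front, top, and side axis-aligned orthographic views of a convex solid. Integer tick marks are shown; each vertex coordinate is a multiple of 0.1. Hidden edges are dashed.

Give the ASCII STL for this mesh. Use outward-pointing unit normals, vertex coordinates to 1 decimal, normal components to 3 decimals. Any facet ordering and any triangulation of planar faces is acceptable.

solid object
 facet normal 0.193 0.596 -0.779
  outer loop
   vertex 2.4 1.9 0.2
   vertex 0.8 4.9 2.1
   vertex 5.0 3.8 2.3
  endloop
 endfacet
 facet normal 0.734 -0.384 -0.561
  outer loop
   vertex 2.4 1.9 0.2
   vertex 5.0 3.8 2.3
   vertex 4.3 1.0 3.3
  endloop
 endfacet
 facet normal 0.249 0.877 -0.410
  outer loop
   vertex 3.9 5.0 4.2
   vertex 5.0 3.8 2.3
   vertex 0.8 4.9 2.1
  endloop
 endfacet
 facet normal 0.857 -0.030 0.515
  outer loop
   vertex 3.9 5.0 4.2
   vertex 4.3 1.0 3.3
   vertex 5.0 3.8 2.3
  endloop
 endfacet
 facet normal -0.540 0.313 0.782
  outer loop
   vertex 1.9 2.3 3.9
   vertex 3.9 5.0 4.2
   vertex 0.8 4.9 2.1
  endloop
 endfacet
 facet normal 0.131 -0.205 0.970
  outer loop
   vertex 1.9 2.3 3.9
   vertex 4.3 1.0 3.3
   vertex 3.9 5.0 4.2
  endloop
 endfacet
 facet normal -0.899 -0.432 -0.075
  outer loop
   vertex 1.9 2.3 3.9
   vertex 0.8 4.9 2.1
   vertex 2.4 1.9 0.2
  endloop
 endfacet
 facet normal -0.470 -0.882 0.032
  outer loop
   vertex 1.9 2.3 3.9
   vertex 2.4 1.9 0.2
   vertex 4.3 1.0 3.3
  endloop
 endfacet
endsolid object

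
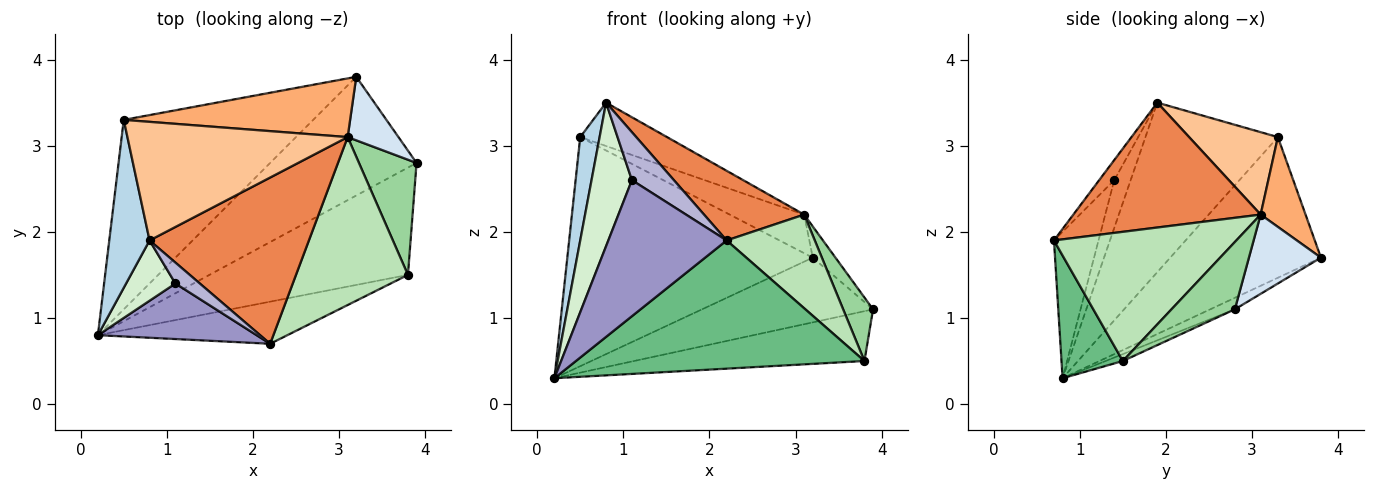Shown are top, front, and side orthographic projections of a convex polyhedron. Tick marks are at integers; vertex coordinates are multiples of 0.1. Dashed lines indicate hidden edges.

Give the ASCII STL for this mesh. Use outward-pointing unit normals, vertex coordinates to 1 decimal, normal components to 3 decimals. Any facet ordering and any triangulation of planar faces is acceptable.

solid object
 facet normal -0.069 0.477 -0.876
  outer loop
   vertex 3.2 3.8 1.7
   vertex 3.9 2.8 1.1
   vertex 0.2 0.8 0.3
  endloop
 endfacet
 facet normal -0.428 0.697 -0.576
  outer loop
   vertex 0.5 3.3 3.1
   vertex 3.2 3.8 1.7
   vertex 0.2 0.8 0.3
  endloop
 endfacet
 facet normal -0.963 -0.141 0.229
  outer loop
   vertex 0.5 3.3 3.1
   vertex 0.2 0.8 0.3
   vertex 0.8 1.9 3.5
  endloop
 endfacet
 facet normal 0.814 0.256 0.522
  outer loop
   vertex 3.1 3.1 2.2
   vertex 3.9 2.8 1.1
   vertex 3.2 3.8 1.7
  endloop
 endfacet
 facet normal 0.586 -0.313 0.747
  outer loop
   vertex 3.1 3.1 2.2
   vertex 0.8 1.9 3.5
   vertex 2.2 0.7 1.9
  endloop
 endfacet
 facet normal 0.315 0.522 0.793
  outer loop
   vertex 3.1 3.1 2.2
   vertex 3.2 3.8 1.7
   vertex 0.5 3.3 3.1
  endloop
 endfacet
 facet normal 0.332 0.324 0.886
  outer loop
   vertex 3.1 3.1 2.2
   vertex 0.5 3.3 3.1
   vertex 0.8 1.9 3.5
  endloop
 endfacet
 facet normal -0.031 0.421 -0.907
  outer loop
   vertex 3.8 1.5 0.5
   vertex 0.2 0.8 0.3
   vertex 3.9 2.8 1.1
  endloop
 endfacet
 facet normal 0.198 -0.931 -0.306
  outer loop
   vertex 3.8 1.5 0.5
   vertex 2.2 0.7 1.9
   vertex 0.2 0.8 0.3
  endloop
 endfacet
 facet normal 0.715 -0.338 0.612
  outer loop
   vertex 3.8 1.5 0.5
   vertex 3.9 2.8 1.1
   vertex 3.1 3.1 2.2
  endloop
 endfacet
 facet normal 0.710 -0.343 0.615
  outer loop
   vertex 3.8 1.5 0.5
   vertex 3.1 3.1 2.2
   vertex 2.2 0.7 1.9
  endloop
 endfacet
 facet normal -0.351 -0.863 0.363
  outer loop
   vertex 1.1 1.4 2.6
   vertex 0.8 1.9 3.5
   vertex 0.2 0.8 0.3
  endloop
 endfacet
 facet normal -0.329 -0.874 0.357
  outer loop
   vertex 1.1 1.4 2.6
   vertex 0.2 0.8 0.3
   vertex 2.2 0.7 1.9
  endloop
 endfacet
 facet normal -0.313 -0.871 0.380
  outer loop
   vertex 1.1 1.4 2.6
   vertex 2.2 0.7 1.9
   vertex 0.8 1.9 3.5
  endloop
 endfacet
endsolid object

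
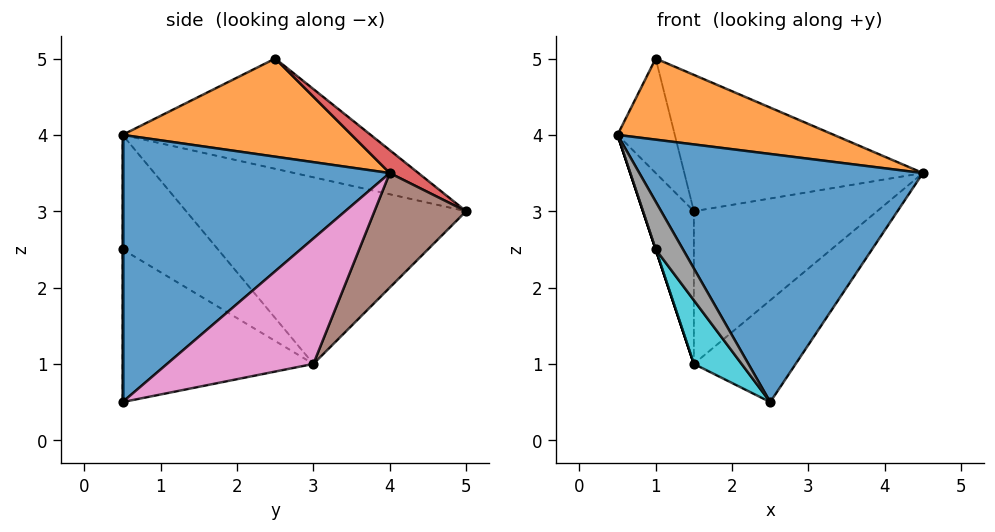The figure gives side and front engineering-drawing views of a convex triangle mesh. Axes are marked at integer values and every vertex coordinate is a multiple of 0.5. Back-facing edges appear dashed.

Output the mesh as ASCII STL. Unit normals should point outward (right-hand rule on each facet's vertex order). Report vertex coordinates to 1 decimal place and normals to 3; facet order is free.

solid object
 facet normal 0.639 -0.678 0.365
  outer loop
   vertex 2.5 0.5 0.5
   vertex 4.5 4.0 3.5
   vertex 0.5 0.5 4.0
  endloop
 endfacet
 facet normal 0.512 -0.483 0.711
  outer loop
   vertex 1.0 2.5 5.0
   vertex 0.5 0.5 4.0
   vertex 4.5 4.0 3.5
  endloop
 endfacet
 facet normal -0.974 0.225 0.037
  outer loop
   vertex 1.0 2.5 5.0
   vertex 1.5 5.0 3.0
   vertex 0.5 0.5 4.0
  endloop
 endfacet
 facet normal 0.074 0.614 0.786
  outer loop
   vertex 1.0 2.5 5.0
   vertex 4.5 4.0 3.5
   vertex 1.5 5.0 3.0
  endloop
 endfacet
 facet normal -0.968 0.176 -0.176
  outer loop
   vertex 1.5 3.0 1.0
   vertex 0.5 0.5 4.0
   vertex 1.5 5.0 3.0
  endloop
 endfacet
 facet normal 0.333 0.667 -0.667
  outer loop
   vertex 1.5 3.0 1.0
   vertex 1.5 5.0 3.0
   vertex 4.5 4.0 3.5
  endloop
 endfacet
 facet normal 0.522 0.363 -0.772
  outer loop
   vertex 1.5 3.0 1.0
   vertex 4.5 4.0 3.5
   vertex 2.5 0.5 0.5
  endloop
 endfacet
 facet normal 0.000 -1.000 0.000
  outer loop
   vertex 1.0 0.5 2.5
   vertex 2.5 0.5 0.5
   vertex 0.5 0.5 4.0
  endloop
 endfacet
 facet normal -0.949 0.000 -0.316
  outer loop
   vertex 1.0 0.5 2.5
   vertex 0.5 0.5 4.0
   vertex 1.5 3.0 1.0
  endloop
 endfacet
 facet normal -0.784 -0.196 -0.588
  outer loop
   vertex 1.0 0.5 2.5
   vertex 1.5 3.0 1.0
   vertex 2.5 0.5 0.5
  endloop
 endfacet
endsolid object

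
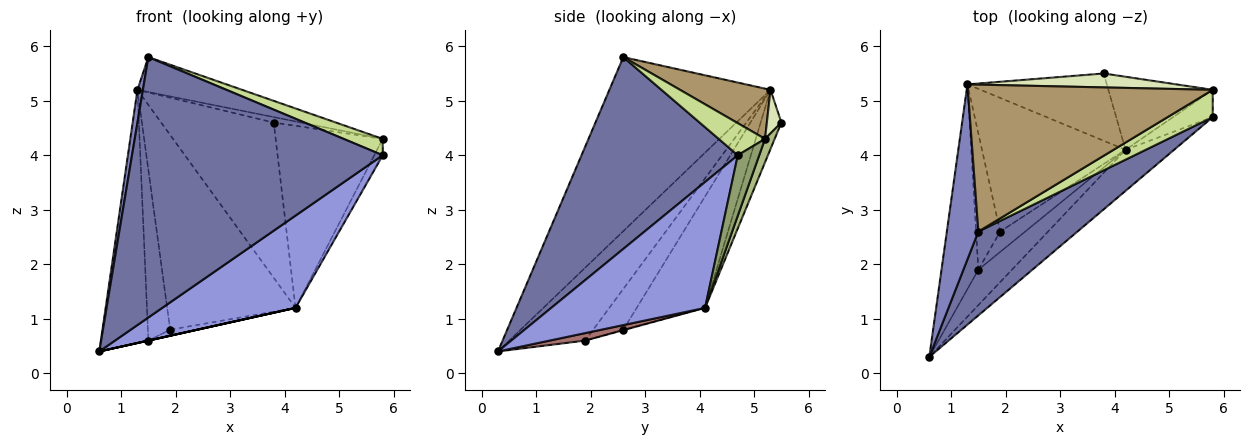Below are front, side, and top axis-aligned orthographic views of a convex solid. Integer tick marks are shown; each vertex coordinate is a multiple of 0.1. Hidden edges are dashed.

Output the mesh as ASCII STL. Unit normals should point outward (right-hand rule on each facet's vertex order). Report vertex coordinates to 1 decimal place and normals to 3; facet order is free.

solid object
 facet normal 0.510 -0.819 0.264
  outer loop
   vertex 1.5 2.6 5.8
   vertex 0.6 0.3 0.4
   vertex 5.8 4.7 4.0
  endloop
 endfacet
 facet normal -0.983 -0.033 0.178
  outer loop
   vertex 1.3 5.3 5.2
   vertex 0.6 0.3 0.4
   vertex 1.5 2.6 5.8
  endloop
 endfacet
 facet normal 0.726 -0.629 -0.280
  outer loop
   vertex 4.2 4.1 1.2
   vertex 5.8 4.7 4.0
   vertex 0.6 0.3 0.4
  endloop
 endfacet
 facet normal -0.166 0.905 -0.392
  outer loop
   vertex 4.2 4.1 1.2
   vertex 1.3 5.3 5.2
   vertex 3.8 5.5 4.6
  endloop
 endfacet
 facet normal 0.794 0.313 -0.521
  outer loop
   vertex 5.8 5.2 4.3
   vertex 5.8 4.7 4.0
   vertex 4.2 4.1 1.2
  endloop
 endfacet
 facet normal 0.083 0.925 -0.371
  outer loop
   vertex 5.8 5.2 4.3
   vertex 4.2 4.1 1.2
   vertex 3.8 5.5 4.6
  endloop
 endfacet
 facet normal 0.521 -0.439 0.732
  outer loop
   vertex 5.8 5.2 4.3
   vertex 1.5 2.6 5.8
   vertex 5.8 4.7 4.0
  endloop
 endfacet
 facet normal 0.191 0.358 0.914
  outer loop
   vertex 5.8 5.2 4.3
   vertex 3.8 5.5 4.6
   vertex 1.3 5.3 5.2
  endloop
 endfacet
 facet normal 0.196 0.227 0.954
  outer loop
   vertex 5.8 5.2 4.3
   vertex 1.3 5.3 5.2
   vertex 1.5 2.6 5.8
  endloop
 endfacet
 facet normal -0.402 0.755 -0.518
  outer loop
   vertex 1.9 2.6 0.8
   vertex 1.3 5.3 5.2
   vertex 4.2 4.1 1.2
  endloop
 endfacet
 facet normal -0.779 0.488 -0.394
  outer loop
   vertex 1.5 1.9 0.6
   vertex 0.6 0.3 0.4
   vertex 1.3 5.3 5.2
  endloop
 endfacet
 facet normal -0.726 0.537 -0.429
  outer loop
   vertex 1.5 1.9 0.6
   vertex 1.3 5.3 5.2
   vertex 1.9 2.6 0.8
  endloop
 endfacet
 facet normal 0.217 0.000 -0.976
  outer loop
   vertex 1.5 1.9 0.6
   vertex 4.2 4.1 1.2
   vertex 0.6 0.3 0.4
  endloop
 endfacet
 facet normal -0.019 0.285 -0.958
  outer loop
   vertex 1.5 1.9 0.6
   vertex 1.9 2.6 0.8
   vertex 4.2 4.1 1.2
  endloop
 endfacet
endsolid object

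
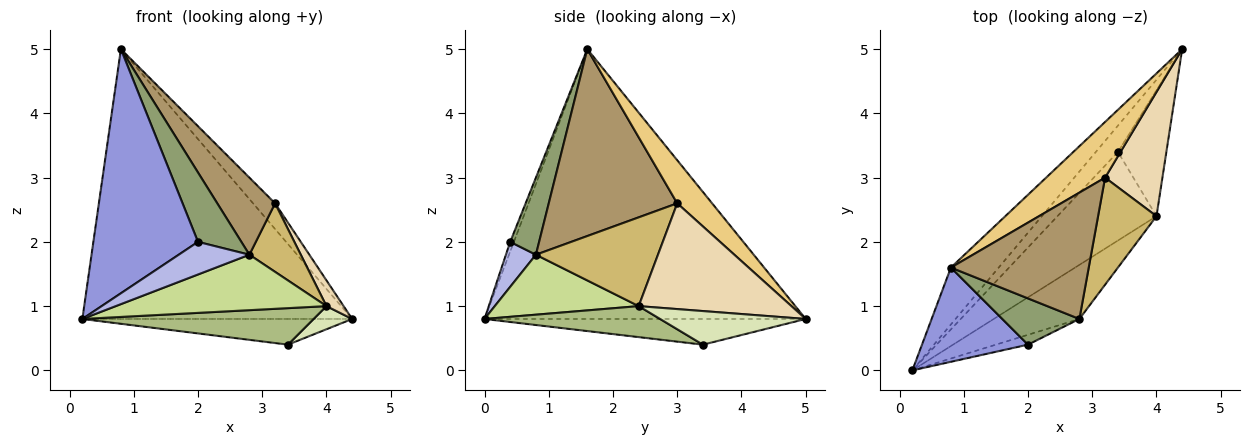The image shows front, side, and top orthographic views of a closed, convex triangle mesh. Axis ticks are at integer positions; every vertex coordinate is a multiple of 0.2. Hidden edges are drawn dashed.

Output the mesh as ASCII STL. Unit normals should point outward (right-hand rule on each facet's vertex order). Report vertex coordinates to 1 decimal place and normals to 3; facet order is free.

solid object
 facet normal -0.759 0.637 -0.134
  outer loop
   vertex 0.8 1.6 5.0
   vertex 4.4 5.0 0.8
   vertex 0.2 0.0 0.8
  endloop
 endfacet
 facet normal -0.640 0.537 -0.550
  outer loop
   vertex 3.4 3.4 0.4
   vertex 0.2 0.0 0.8
   vertex 4.4 5.0 0.8
  endloop
 endfacet
 facet normal -0.033 -0.932 0.360
  outer loop
   vertex 2.0 0.4 2.0
   vertex 0.8 1.6 5.0
   vertex 0.2 0.0 0.8
  endloop
 endfacet
 facet normal 0.376 -0.887 -0.269
  outer loop
   vertex 2.0 0.4 2.0
   vertex 0.2 0.0 0.8
   vertex 2.8 0.8 1.8
  endloop
 endfacet
 facet normal 0.485 -0.728 0.485
  outer loop
   vertex 2.0 0.4 2.0
   vertex 2.8 0.8 1.8
   vertex 0.8 1.6 5.0
  endloop
 endfacet
 facet normal 0.278 -0.366 -0.888
  outer loop
   vertex 4.0 2.4 1.0
   vertex 0.2 0.0 0.8
   vertex 3.4 3.4 0.4
  endloop
 endfacet
 facet normal 0.439 -0.643 -0.627
  outer loop
   vertex 4.0 2.4 1.0
   vertex 2.8 0.8 1.8
   vertex 0.2 0.0 0.8
  endloop
 endfacet
 facet normal 0.564 -0.149 -0.812
  outer loop
   vertex 4.0 2.4 1.0
   vertex 3.4 3.4 0.4
   vertex 4.4 5.0 0.8
  endloop
 endfacet
 facet normal 0.757 -0.341 0.558
  outer loop
   vertex 3.2 3.0 2.6
   vertex 0.8 1.6 5.0
   vertex 2.8 0.8 1.8
  endloop
 endfacet
 facet normal 0.788 -0.332 0.518
  outer loop
   vertex 3.2 3.0 2.6
   vertex 2.8 0.8 1.8
   vertex 4.0 2.4 1.0
  endloop
 endfacet
 facet normal 0.553 0.349 0.757
  outer loop
   vertex 3.2 3.0 2.6
   vertex 4.4 5.0 0.8
   vertex 0.8 1.6 5.0
  endloop
 endfacet
 facet normal 0.875 -0.098 0.474
  outer loop
   vertex 3.2 3.0 2.6
   vertex 4.0 2.4 1.0
   vertex 4.4 5.0 0.8
  endloop
 endfacet
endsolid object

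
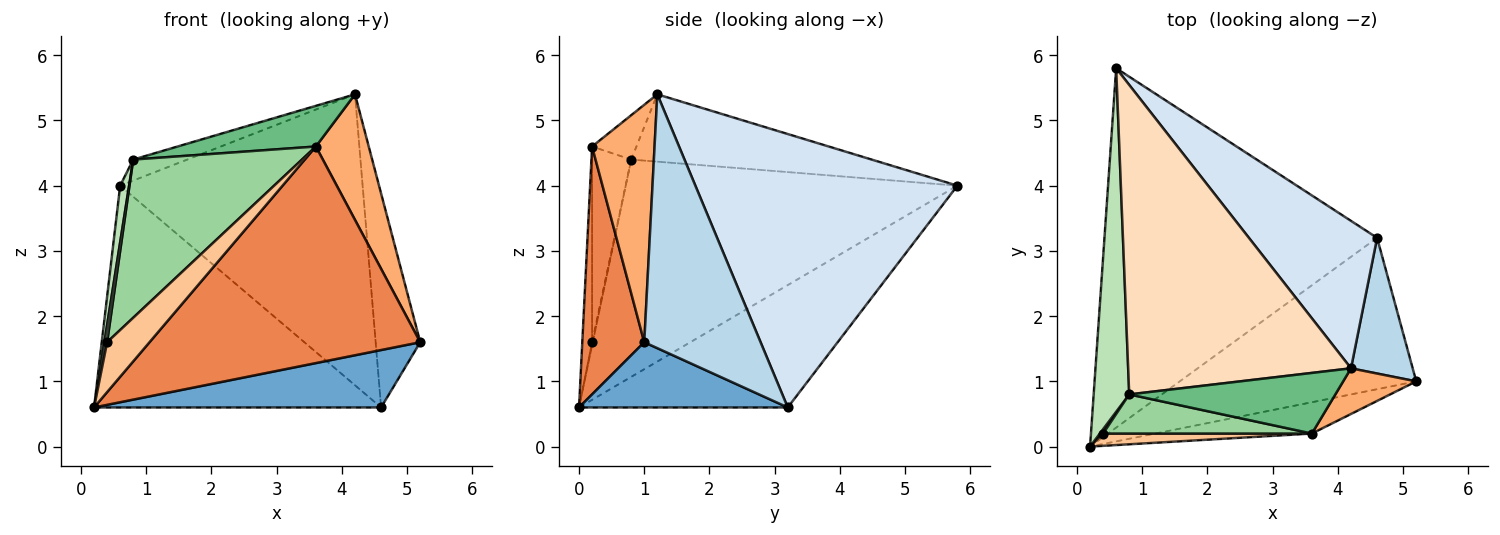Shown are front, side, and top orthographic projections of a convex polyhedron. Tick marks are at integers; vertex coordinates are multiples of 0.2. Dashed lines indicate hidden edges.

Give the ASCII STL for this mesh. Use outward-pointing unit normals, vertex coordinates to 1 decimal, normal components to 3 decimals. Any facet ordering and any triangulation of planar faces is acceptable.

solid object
 facet normal 0.250 -0.343 -0.905
  outer loop
   vertex 4.6 3.2 0.6
   vertex 5.2 1.0 1.6
   vertex 0.2 0.0 0.6
  endloop
 endfacet
 facet normal -0.357 0.491 -0.795
  outer loop
   vertex 4.6 3.2 0.6
   vertex 0.2 0.0 0.6
   vertex 0.6 5.8 4.0
  endloop
 endfacet
 facet normal 0.911 0.349 0.221
  outer loop
   vertex 4.6 3.2 0.6
   vertex 4.2 1.2 5.4
   vertex 5.2 1.0 1.6
  endloop
 endfacet
 facet normal 0.694 0.642 0.325
  outer loop
   vertex 4.6 3.2 0.6
   vertex 0.6 5.8 4.0
   vertex 4.2 1.2 5.4
  endloop
 endfacet
 facet normal 0.221 -0.965 -0.140
  outer loop
   vertex 3.6 0.2 4.6
   vertex 0.2 0.0 0.6
   vertex 5.2 1.0 1.6
  endloop
 endfacet
 facet normal 0.743 -0.629 0.229
  outer loop
   vertex 3.6 0.2 4.6
   vertex 5.2 1.0 1.6
   vertex 4.2 1.2 5.4
  endloop
 endfacet
 facet normal -0.219 -0.948 0.233
  outer loop
   vertex 0.4 0.2 1.6
   vertex 0.2 0.0 0.6
   vertex 3.6 0.2 4.6
  endloop
 endfacet
 facet normal -0.289 0.065 0.955
  outer loop
   vertex 0.8 0.8 4.4
   vertex 4.2 1.2 5.4
   vertex 0.6 5.8 4.0
  endloop
 endfacet
 facet normal -0.176 -0.548 0.817
  outer loop
   vertex 0.8 0.8 4.4
   vertex 3.6 0.2 4.6
   vertex 4.2 1.2 5.4
  endloop
 endfacet
 facet normal -0.220 -0.947 0.234
  outer loop
   vertex 0.8 0.8 4.4
   vertex 0.4 0.2 1.6
   vertex 3.6 0.2 4.6
  endloop
 endfacet
 facet normal -0.987 -0.027 0.161
  outer loop
   vertex 0.8 0.8 4.4
   vertex 0.6 5.8 4.0
   vertex 0.2 0.0 0.6
  endloop
 endfacet
 facet normal -0.236 -0.943 0.236
  outer loop
   vertex 0.8 0.8 4.4
   vertex 0.2 0.0 0.6
   vertex 0.4 0.2 1.6
  endloop
 endfacet
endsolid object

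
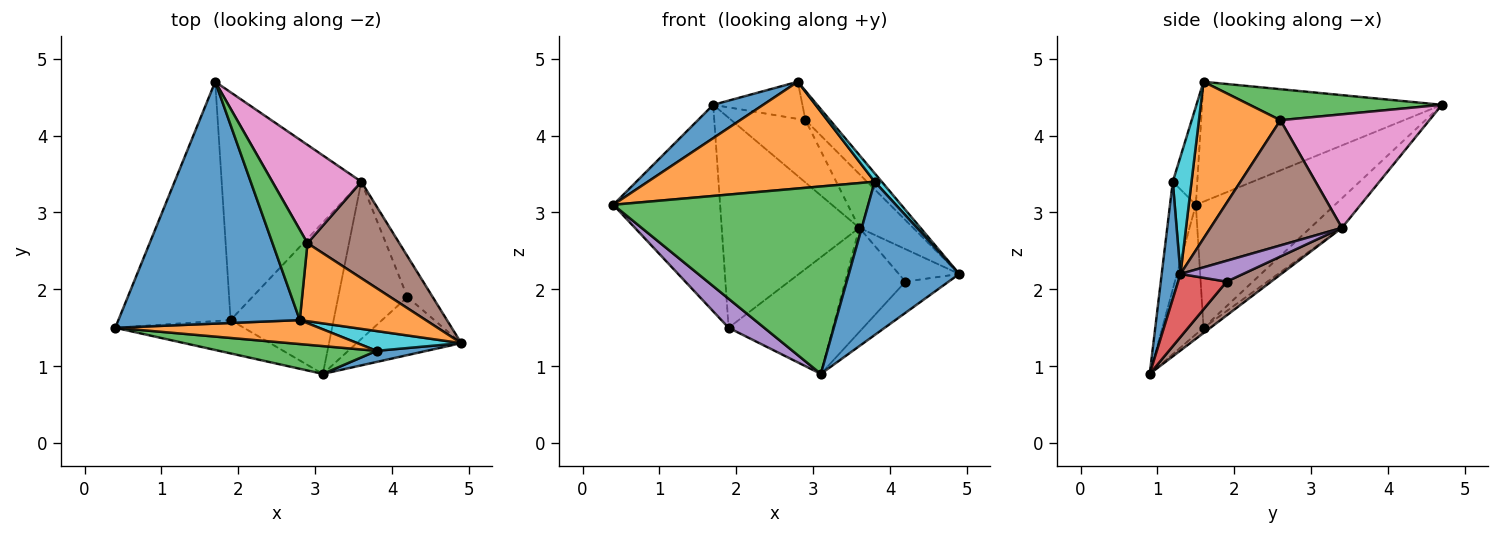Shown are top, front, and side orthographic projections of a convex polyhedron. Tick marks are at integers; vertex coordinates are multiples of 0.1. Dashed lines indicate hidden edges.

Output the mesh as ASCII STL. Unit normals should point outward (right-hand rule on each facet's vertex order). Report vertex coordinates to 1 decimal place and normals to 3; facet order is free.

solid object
 facet normal -0.548 -0.114 0.829
  outer loop
   vertex 2.8 1.6 4.7
   vertex 1.7 4.7 4.4
   vertex 0.4 1.5 3.1
  endloop
 endfacet
 facet normal 0.759 0.229 0.610
  outer loop
   vertex 2.9 2.6 4.2
   vertex 2.8 1.6 4.7
   vertex 4.9 1.3 2.2
  endloop
 endfacet
 facet normal 0.634 0.294 0.715
  outer loop
   vertex 2.9 2.6 4.2
   vertex 1.7 4.7 4.4
   vertex 2.8 1.6 4.7
  endloop
 endfacet
 facet normal -0.648 0.498 -0.577
  outer loop
   vertex 1.9 1.6 1.5
   vertex 0.4 1.5 3.1
   vertex 1.7 4.7 4.4
  endloop
 endfacet
 facet normal -0.605 -0.523 -0.600
  outer loop
   vertex 1.9 1.6 1.5
   vertex 3.1 0.9 0.9
   vertex 0.4 1.5 3.1
  endloop
 endfacet
 facet normal 0.766 0.313 0.562
  outer loop
   vertex 3.6 3.4 2.8
   vertex 2.9 2.6 4.2
   vertex 4.9 1.3 2.2
  endloop
 endfacet
 facet normal 0.733 0.364 0.575
  outer loop
   vertex 3.6 3.4 2.8
   vertex 1.7 4.7 4.4
   vertex 2.9 2.6 4.2
  endloop
 endfacet
 facet normal -0.154 0.670 -0.727
  outer loop
   vertex 3.6 3.4 2.8
   vertex 1.9 1.6 1.5
   vertex 1.7 4.7 4.4
  endloop
 endfacet
 facet normal -0.040 0.610 -0.792
  outer loop
   vertex 3.6 3.4 2.8
   vertex 3.1 0.9 0.9
   vertex 1.9 1.6 1.5
  endloop
 endfacet
 facet normal 0.721 -0.272 0.638
  outer loop
   vertex 3.8 1.2 3.4
   vertex 4.9 1.3 2.2
   vertex 2.8 1.6 4.7
  endloop
 endfacet
 facet normal 0.167 -0.983 0.071
  outer loop
   vertex 3.8 1.2 3.4
   vertex 3.1 0.9 0.9
   vertex 4.9 1.3 2.2
  endloop
 endfacet
 facet normal -0.105 -0.970 0.218
  outer loop
   vertex 3.8 1.2 3.4
   vertex 2.8 1.6 4.7
   vertex 0.4 1.5 3.1
  endloop
 endfacet
 facet normal -0.100 -0.984 0.146
  outer loop
   vertex 3.8 1.2 3.4
   vertex 0.4 1.5 3.1
   vertex 3.1 0.9 0.9
  endloop
 endfacet
 facet normal 0.469 0.418 -0.778
  outer loop
   vertex 4.2 1.9 2.1
   vertex 4.9 1.3 2.2
   vertex 3.1 0.9 0.9
  endloop
 endfacet
 facet normal 0.543 0.524 -0.657
  outer loop
   vertex 4.2 1.9 2.1
   vertex 3.6 3.4 2.8
   vertex 4.9 1.3 2.2
  endloop
 endfacet
 facet normal 0.377 0.511 -0.772
  outer loop
   vertex 4.2 1.9 2.1
   vertex 3.1 0.9 0.9
   vertex 3.6 3.4 2.8
  endloop
 endfacet
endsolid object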